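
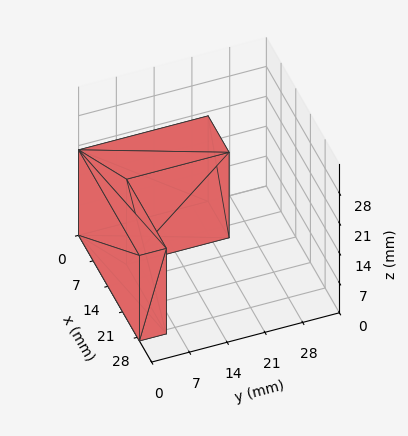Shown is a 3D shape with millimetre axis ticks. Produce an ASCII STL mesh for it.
Reading the render: the shape is an L-shaped prism: outer 29 × 24 mm, arm thicknesses ≈ 5 mm (horizontal) and 10 mm (vertical), extruded 20 mm in z (dimensions read to the nearest mm from the axis ticks). For the STL, each face is triangulated and given an outward normal.

solid part
  facet normal 0.0000 0.0000 -1.0000
    outer loop
      vertex 29.0 5.0 0.0
      vertex 29.0 0.0 0.0
      vertex 0.0 0.0 0.0
    endloop
  endfacet
  facet normal 0.0000 0.0000 -1.0000
    outer loop
      vertex 10.0 5.0 0.0
      vertex 29.0 5.0 0.0
      vertex 0.0 0.0 0.0
    endloop
  endfacet
  facet normal 0.0000 0.0000 -1.0000
    outer loop
      vertex 10.0 24.0 0.0
      vertex 10.0 5.0 0.0
      vertex 0.0 0.0 0.0
    endloop
  endfacet
  facet normal 0.0000 0.0000 -1.0000
    outer loop
      vertex 0.0 24.0 0.0
      vertex 10.0 24.0 0.0
      vertex 0.0 0.0 0.0
    endloop
  endfacet
  facet normal 0.0000 0.0000 1.0000
    outer loop
      vertex 0.0 0.0 20.0
      vertex 29.0 0.0 20.0
      vertex 29.0 5.0 20.0
    endloop
  endfacet
  facet normal 0.0000 0.0000 1.0000
    outer loop
      vertex 0.0 0.0 20.0
      vertex 29.0 5.0 20.0
      vertex 10.0 5.0 20.0
    endloop
  endfacet
  facet normal 0.0000 0.0000 1.0000
    outer loop
      vertex 0.0 0.0 20.0
      vertex 10.0 5.0 20.0
      vertex 10.0 24.0 20.0
    endloop
  endfacet
  facet normal 0.0000 0.0000 1.0000
    outer loop
      vertex 0.0 0.0 20.0
      vertex 10.0 24.0 20.0
      vertex 0.0 24.0 20.0
    endloop
  endfacet
  facet normal 0.0000 -1.0000 0.0000
    outer loop
      vertex 0.0 0.0 0.0
      vertex 29.0 0.0 0.0
      vertex 29.0 0.0 20.0
    endloop
  endfacet
  facet normal 0.0000 -1.0000 0.0000
    outer loop
      vertex 0.0 0.0 0.0
      vertex 29.0 0.0 20.0
      vertex 0.0 0.0 20.0
    endloop
  endfacet
  facet normal 1.0000 0.0000 0.0000
    outer loop
      vertex 29.0 0.0 0.0
      vertex 29.0 5.0 0.0
      vertex 29.0 5.0 20.0
    endloop
  endfacet
  facet normal 1.0000 0.0000 0.0000
    outer loop
      vertex 29.0 0.0 0.0
      vertex 29.0 5.0 20.0
      vertex 29.0 0.0 20.0
    endloop
  endfacet
  facet normal 0.0000 1.0000 0.0000
    outer loop
      vertex 29.0 5.0 0.0
      vertex 10.0 5.0 0.0
      vertex 10.0 5.0 20.0
    endloop
  endfacet
  facet normal 0.0000 1.0000 0.0000
    outer loop
      vertex 29.0 5.0 0.0
      vertex 10.0 5.0 20.0
      vertex 29.0 5.0 20.0
    endloop
  endfacet
  facet normal 1.0000 0.0000 0.0000
    outer loop
      vertex 10.0 5.0 0.0
      vertex 10.0 24.0 0.0
      vertex 10.0 24.0 20.0
    endloop
  endfacet
  facet normal 1.0000 0.0000 0.0000
    outer loop
      vertex 10.0 5.0 0.0
      vertex 10.0 24.0 20.0
      vertex 10.0 5.0 20.0
    endloop
  endfacet
  facet normal 0.0000 1.0000 0.0000
    outer loop
      vertex 10.0 24.0 0.0
      vertex 0.0 24.0 0.0
      vertex 0.0 24.0 20.0
    endloop
  endfacet
  facet normal 0.0000 1.0000 0.0000
    outer loop
      vertex 10.0 24.0 0.0
      vertex 0.0 24.0 20.0
      vertex 10.0 24.0 20.0
    endloop
  endfacet
  facet normal -1.0000 0.0000 0.0000
    outer loop
      vertex 0.0 24.0 0.0
      vertex 0.0 0.0 0.0
      vertex 0.0 0.0 20.0
    endloop
  endfacet
  facet normal -1.0000 0.0000 0.0000
    outer loop
      vertex 0.0 24.0 0.0
      vertex 0.0 0.0 20.0
      vertex 0.0 24.0 20.0
    endloop
  endfacet
endsolid part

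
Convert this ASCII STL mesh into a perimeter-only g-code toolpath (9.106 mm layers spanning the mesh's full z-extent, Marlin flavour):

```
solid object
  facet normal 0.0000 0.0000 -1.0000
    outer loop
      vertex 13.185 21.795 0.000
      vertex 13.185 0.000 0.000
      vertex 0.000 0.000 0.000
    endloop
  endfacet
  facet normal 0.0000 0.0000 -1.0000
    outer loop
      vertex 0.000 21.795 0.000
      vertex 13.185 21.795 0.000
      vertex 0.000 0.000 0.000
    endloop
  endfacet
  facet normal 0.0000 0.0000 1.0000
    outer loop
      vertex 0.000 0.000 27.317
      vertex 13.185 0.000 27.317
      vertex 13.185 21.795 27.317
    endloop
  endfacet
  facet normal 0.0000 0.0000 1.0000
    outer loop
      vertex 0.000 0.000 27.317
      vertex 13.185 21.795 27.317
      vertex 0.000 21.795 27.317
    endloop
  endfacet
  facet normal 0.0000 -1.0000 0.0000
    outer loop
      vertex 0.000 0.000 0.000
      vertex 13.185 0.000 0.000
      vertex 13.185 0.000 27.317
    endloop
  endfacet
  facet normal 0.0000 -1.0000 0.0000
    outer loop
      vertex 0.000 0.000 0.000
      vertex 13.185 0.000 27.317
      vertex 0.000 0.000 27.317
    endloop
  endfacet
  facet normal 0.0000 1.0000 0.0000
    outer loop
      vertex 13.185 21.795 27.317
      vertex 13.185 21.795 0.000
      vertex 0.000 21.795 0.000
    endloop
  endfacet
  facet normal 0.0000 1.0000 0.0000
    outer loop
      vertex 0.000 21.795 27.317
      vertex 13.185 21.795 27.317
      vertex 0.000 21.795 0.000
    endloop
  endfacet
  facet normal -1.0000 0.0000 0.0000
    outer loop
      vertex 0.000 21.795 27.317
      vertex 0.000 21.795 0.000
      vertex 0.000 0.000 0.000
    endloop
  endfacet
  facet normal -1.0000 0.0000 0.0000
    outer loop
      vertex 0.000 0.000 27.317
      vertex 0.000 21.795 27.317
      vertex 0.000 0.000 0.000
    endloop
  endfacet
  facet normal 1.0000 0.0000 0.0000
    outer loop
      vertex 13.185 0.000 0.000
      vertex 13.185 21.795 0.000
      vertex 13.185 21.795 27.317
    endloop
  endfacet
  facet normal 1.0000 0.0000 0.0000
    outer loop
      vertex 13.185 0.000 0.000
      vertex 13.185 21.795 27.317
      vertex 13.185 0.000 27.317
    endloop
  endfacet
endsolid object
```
; perimeter-only toolpath
G21 ; units = mm
G90 ; absolute positioning
G28 ; home
; layer 1
G0 Z9.106
G0 X0.000 Y0.000
G1 X13.185 Y0.000
G1 X13.185 Y21.795
G1 X0.000 Y21.795
G1 X0.000 Y0.000
; layer 2
G0 Z18.211
G0 X0.000 Y0.000
G1 X13.185 Y0.000
G1 X13.185 Y21.795
G1 X0.000 Y21.795
G1 X0.000 Y0.000
; layer 3
G0 Z27.317
G0 X0.000 Y0.000
G1 X13.185 Y0.000
G1 X13.185 Y21.795
G1 X0.000 Y21.795
G1 X0.000 Y0.000
M2 ; end

The solid is a rectangular box, roughly 13.2 × 21.8 mm footprint and 27.3 mm tall. Slicing at Δz = 9.106 mm — 3 equal slices spanning the solid's height, so layer i sits at z = i·h/3 — gives 3 non-empty perimeters. Each is a 4-segment closed polygon; G0 lifts to the layer z and rapids to the start vertex, then G1 traces the edges.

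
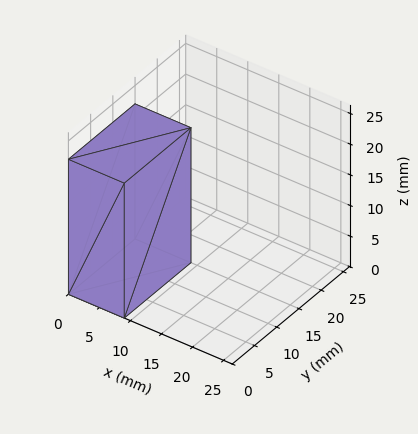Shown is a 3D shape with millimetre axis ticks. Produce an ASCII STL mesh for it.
Reading the render: the shape is a rectangular box, roughly 9 × 15 mm footprint and 22 mm tall (dimensions read to the nearest mm from the axis ticks). For the STL, each face is triangulated and given an outward normal.

solid part
  facet normal 0.0000 0.0000 -1.0000
    outer loop
      vertex 9.00 15.00 0.00
      vertex 9.00 0.00 0.00
      vertex 0.00 0.00 0.00
    endloop
  endfacet
  facet normal 0.0000 0.0000 -1.0000
    outer loop
      vertex 0.00 15.00 0.00
      vertex 9.00 15.00 0.00
      vertex 0.00 0.00 0.00
    endloop
  endfacet
  facet normal 0.0000 0.0000 1.0000
    outer loop
      vertex 0.00 0.00 22.00
      vertex 9.00 0.00 22.00
      vertex 9.00 15.00 22.00
    endloop
  endfacet
  facet normal 0.0000 0.0000 1.0000
    outer loop
      vertex 0.00 0.00 22.00
      vertex 9.00 15.00 22.00
      vertex 0.00 15.00 22.00
    endloop
  endfacet
  facet normal 0.0000 -1.0000 0.0000
    outer loop
      vertex 0.00 0.00 0.00
      vertex 9.00 0.00 0.00
      vertex 9.00 0.00 22.00
    endloop
  endfacet
  facet normal 0.0000 -1.0000 0.0000
    outer loop
      vertex 0.00 0.00 0.00
      vertex 9.00 0.00 22.00
      vertex 0.00 0.00 22.00
    endloop
  endfacet
  facet normal 0.0000 1.0000 0.0000
    outer loop
      vertex 9.00 15.00 22.00
      vertex 9.00 15.00 0.00
      vertex 0.00 15.00 0.00
    endloop
  endfacet
  facet normal 0.0000 1.0000 0.0000
    outer loop
      vertex 0.00 15.00 22.00
      vertex 9.00 15.00 22.00
      vertex 0.00 15.00 0.00
    endloop
  endfacet
  facet normal -1.0000 0.0000 0.0000
    outer loop
      vertex 0.00 15.00 22.00
      vertex 0.00 15.00 0.00
      vertex 0.00 0.00 0.00
    endloop
  endfacet
  facet normal -1.0000 0.0000 0.0000
    outer loop
      vertex 0.00 0.00 22.00
      vertex 0.00 15.00 22.00
      vertex 0.00 0.00 0.00
    endloop
  endfacet
  facet normal 1.0000 0.0000 0.0000
    outer loop
      vertex 9.00 0.00 0.00
      vertex 9.00 15.00 0.00
      vertex 9.00 15.00 22.00
    endloop
  endfacet
  facet normal 1.0000 0.0000 0.0000
    outer loop
      vertex 9.00 0.00 0.00
      vertex 9.00 15.00 22.00
      vertex 9.00 0.00 22.00
    endloop
  endfacet
endsolid part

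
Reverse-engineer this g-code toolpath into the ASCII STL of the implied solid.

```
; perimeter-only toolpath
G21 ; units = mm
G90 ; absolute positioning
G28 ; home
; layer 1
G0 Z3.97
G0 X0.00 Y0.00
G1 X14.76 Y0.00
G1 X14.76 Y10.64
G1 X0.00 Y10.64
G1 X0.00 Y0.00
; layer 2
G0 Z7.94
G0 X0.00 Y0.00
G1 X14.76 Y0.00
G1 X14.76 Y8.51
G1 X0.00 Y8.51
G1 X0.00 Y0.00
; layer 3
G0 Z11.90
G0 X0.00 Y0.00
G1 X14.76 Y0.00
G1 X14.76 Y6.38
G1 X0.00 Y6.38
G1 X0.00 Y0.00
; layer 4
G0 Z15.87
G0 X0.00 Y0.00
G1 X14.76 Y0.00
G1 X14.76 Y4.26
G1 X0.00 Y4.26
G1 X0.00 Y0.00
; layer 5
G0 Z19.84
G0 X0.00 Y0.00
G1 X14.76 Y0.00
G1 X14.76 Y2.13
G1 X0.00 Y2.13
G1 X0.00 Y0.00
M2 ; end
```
solid part
  facet normal 0.0000 0.0000 -1.0000
    outer loop
      vertex 14.76 12.77 0.00
      vertex 14.76 0.00 0.00
      vertex 0.00 0.00 0.00
    endloop
  endfacet
  facet normal 0.0000 0.0000 -1.0000
    outer loop
      vertex 0.00 12.77 0.00
      vertex 14.76 12.77 0.00
      vertex 0.00 0.00 0.00
    endloop
  endfacet
  facet normal 0.0000 -1.0000 0.0000
    outer loop
      vertex 0.00 0.00 0.00
      vertex 14.76 0.00 0.00
      vertex 14.76 0.00 23.81
    endloop
  endfacet
  facet normal 0.0000 -1.0000 0.0000
    outer loop
      vertex 0.00 0.00 0.00
      vertex 14.76 0.00 23.81
      vertex 0.00 0.00 23.81
    endloop
  endfacet
  facet normal 0.0000 0.8813 0.4726
    outer loop
      vertex 0.00 0.00 23.81
      vertex 14.76 0.00 23.81
      vertex 14.76 12.77 0.00
    endloop
  endfacet
  facet normal 0.0000 0.8813 0.4726
    outer loop
      vertex 0.00 0.00 23.81
      vertex 14.76 12.77 0.00
      vertex 0.00 12.77 0.00
    endloop
  endfacet
  facet normal -1.0000 0.0000 0.0000
    outer loop
      vertex 0.00 0.00 23.81
      vertex 0.00 12.77 0.00
      vertex 0.00 0.00 0.00
    endloop
  endfacet
  facet normal 1.0000 0.0000 0.0000
    outer loop
      vertex 14.76 0.00 0.00
      vertex 14.76 12.77 0.00
      vertex 14.76 0.00 23.81
    endloop
  endfacet
endsolid part

The G0 Z moves step by Δz≈3.97 mm. The G1 loops shrink linearly with z, so the solid tapers from its base footprint up to z≈23.8. Closing with a flat bottom cap and the tapered top and triangulating gives 8 facets — a wedge (ramp): 14.8 × 12.8 mm base, rising to 23.8 mm along the y=0 edge and sloping linearly to z=0 at y=12.8.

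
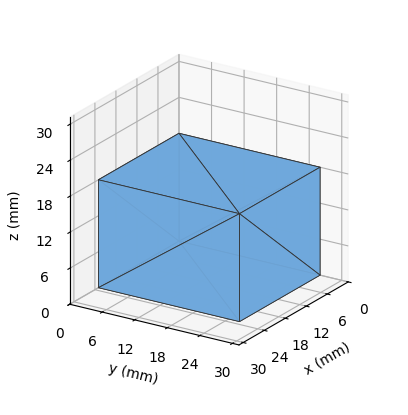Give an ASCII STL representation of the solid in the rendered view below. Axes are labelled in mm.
Reading the render: the shape is a rectangular box, roughly 23 × 26 mm footprint and 18 mm tall (dimensions read to the nearest mm from the axis ticks). For the STL, each face is triangulated and given an outward normal.

solid part
  facet normal 0.0000 0.0000 -1.0000
    outer loop
      vertex 23.00 26.00 0.00
      vertex 23.00 0.00 0.00
      vertex 0.00 0.00 0.00
    endloop
  endfacet
  facet normal 0.0000 0.0000 -1.0000
    outer loop
      vertex 0.00 26.00 0.00
      vertex 23.00 26.00 0.00
      vertex 0.00 0.00 0.00
    endloop
  endfacet
  facet normal 0.0000 0.0000 1.0000
    outer loop
      vertex 0.00 0.00 18.00
      vertex 23.00 0.00 18.00
      vertex 23.00 26.00 18.00
    endloop
  endfacet
  facet normal 0.0000 0.0000 1.0000
    outer loop
      vertex 0.00 0.00 18.00
      vertex 23.00 26.00 18.00
      vertex 0.00 26.00 18.00
    endloop
  endfacet
  facet normal 0.0000 -1.0000 0.0000
    outer loop
      vertex 0.00 0.00 0.00
      vertex 23.00 0.00 0.00
      vertex 23.00 0.00 18.00
    endloop
  endfacet
  facet normal 0.0000 -1.0000 0.0000
    outer loop
      vertex 0.00 0.00 0.00
      vertex 23.00 0.00 18.00
      vertex 0.00 0.00 18.00
    endloop
  endfacet
  facet normal 0.0000 1.0000 0.0000
    outer loop
      vertex 23.00 26.00 18.00
      vertex 23.00 26.00 0.00
      vertex 0.00 26.00 0.00
    endloop
  endfacet
  facet normal 0.0000 1.0000 0.0000
    outer loop
      vertex 0.00 26.00 18.00
      vertex 23.00 26.00 18.00
      vertex 0.00 26.00 0.00
    endloop
  endfacet
  facet normal -1.0000 0.0000 0.0000
    outer loop
      vertex 0.00 26.00 18.00
      vertex 0.00 26.00 0.00
      vertex 0.00 0.00 0.00
    endloop
  endfacet
  facet normal -1.0000 0.0000 0.0000
    outer loop
      vertex 0.00 0.00 18.00
      vertex 0.00 26.00 18.00
      vertex 0.00 0.00 0.00
    endloop
  endfacet
  facet normal 1.0000 0.0000 0.0000
    outer loop
      vertex 23.00 0.00 0.00
      vertex 23.00 26.00 0.00
      vertex 23.00 26.00 18.00
    endloop
  endfacet
  facet normal 1.0000 0.0000 0.0000
    outer loop
      vertex 23.00 0.00 0.00
      vertex 23.00 26.00 18.00
      vertex 23.00 0.00 18.00
    endloop
  endfacet
endsolid part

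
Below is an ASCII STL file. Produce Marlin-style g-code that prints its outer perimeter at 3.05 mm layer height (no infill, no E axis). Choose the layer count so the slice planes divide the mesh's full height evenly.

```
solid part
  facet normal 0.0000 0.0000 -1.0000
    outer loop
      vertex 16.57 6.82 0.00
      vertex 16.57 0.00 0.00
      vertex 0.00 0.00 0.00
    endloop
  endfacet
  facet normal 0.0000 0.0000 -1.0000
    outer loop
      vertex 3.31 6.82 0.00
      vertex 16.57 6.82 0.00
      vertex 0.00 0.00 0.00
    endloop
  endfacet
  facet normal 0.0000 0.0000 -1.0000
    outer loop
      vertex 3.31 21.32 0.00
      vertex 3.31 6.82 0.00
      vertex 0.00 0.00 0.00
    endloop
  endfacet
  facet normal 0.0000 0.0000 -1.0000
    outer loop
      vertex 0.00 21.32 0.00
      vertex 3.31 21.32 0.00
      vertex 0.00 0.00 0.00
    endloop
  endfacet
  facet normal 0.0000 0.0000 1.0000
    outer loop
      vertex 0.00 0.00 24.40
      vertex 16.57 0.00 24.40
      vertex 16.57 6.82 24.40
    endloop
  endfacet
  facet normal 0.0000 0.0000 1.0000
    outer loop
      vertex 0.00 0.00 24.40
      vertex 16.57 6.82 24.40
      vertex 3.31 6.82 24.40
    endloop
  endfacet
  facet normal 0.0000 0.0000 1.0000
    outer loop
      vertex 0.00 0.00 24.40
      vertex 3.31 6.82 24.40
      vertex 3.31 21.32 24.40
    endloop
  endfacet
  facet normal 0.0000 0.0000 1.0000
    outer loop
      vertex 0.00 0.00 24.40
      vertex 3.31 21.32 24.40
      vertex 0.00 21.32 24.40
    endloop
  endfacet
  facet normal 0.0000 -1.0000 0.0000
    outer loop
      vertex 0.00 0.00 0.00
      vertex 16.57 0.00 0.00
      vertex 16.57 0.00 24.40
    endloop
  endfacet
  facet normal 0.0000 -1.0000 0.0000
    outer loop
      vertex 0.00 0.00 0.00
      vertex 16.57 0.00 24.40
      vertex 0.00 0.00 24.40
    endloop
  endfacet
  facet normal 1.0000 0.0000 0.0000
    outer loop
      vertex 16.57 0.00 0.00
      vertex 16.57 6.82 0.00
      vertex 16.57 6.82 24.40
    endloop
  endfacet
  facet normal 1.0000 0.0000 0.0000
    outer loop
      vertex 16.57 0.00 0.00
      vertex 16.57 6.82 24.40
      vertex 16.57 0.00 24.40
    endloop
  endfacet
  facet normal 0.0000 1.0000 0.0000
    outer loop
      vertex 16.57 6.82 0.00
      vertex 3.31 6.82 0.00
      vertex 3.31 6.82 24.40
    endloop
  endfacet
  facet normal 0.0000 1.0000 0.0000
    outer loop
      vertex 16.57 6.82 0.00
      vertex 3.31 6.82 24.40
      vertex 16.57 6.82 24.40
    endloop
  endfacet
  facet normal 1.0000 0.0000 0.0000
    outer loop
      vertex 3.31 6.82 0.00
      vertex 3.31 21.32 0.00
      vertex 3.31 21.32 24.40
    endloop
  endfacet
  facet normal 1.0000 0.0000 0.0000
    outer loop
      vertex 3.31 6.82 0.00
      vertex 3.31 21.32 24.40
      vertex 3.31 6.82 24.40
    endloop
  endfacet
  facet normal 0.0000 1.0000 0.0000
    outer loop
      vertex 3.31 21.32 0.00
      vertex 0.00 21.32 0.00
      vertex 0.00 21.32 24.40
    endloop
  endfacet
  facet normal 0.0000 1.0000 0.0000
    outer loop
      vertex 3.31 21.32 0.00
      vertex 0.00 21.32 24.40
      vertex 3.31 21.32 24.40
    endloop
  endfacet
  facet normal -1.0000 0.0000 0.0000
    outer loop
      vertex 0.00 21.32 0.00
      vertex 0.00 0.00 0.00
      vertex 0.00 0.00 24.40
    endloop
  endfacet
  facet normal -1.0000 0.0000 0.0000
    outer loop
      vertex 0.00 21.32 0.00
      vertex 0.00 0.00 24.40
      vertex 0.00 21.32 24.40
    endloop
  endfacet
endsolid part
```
; perimeter-only toolpath
G21 ; units = mm
G90 ; absolute positioning
G28 ; home
; layer 1
G0 Z3.05
G0 X0.00 Y0.00
G1 X16.57 Y0.00
G1 X16.57 Y6.82
G1 X3.31 Y6.82
G1 X3.31 Y21.32
G1 X0.00 Y21.32
G1 X0.00 Y0.00
; layer 2
G0 Z6.10
G0 X0.00 Y0.00
G1 X16.57 Y0.00
G1 X16.57 Y6.82
G1 X3.31 Y6.82
G1 X3.31 Y21.32
G1 X0.00 Y21.32
G1 X0.00 Y0.00
; layer 3
G0 Z9.15
G0 X0.00 Y0.00
G1 X16.57 Y0.00
G1 X16.57 Y6.82
G1 X3.31 Y6.82
G1 X3.31 Y21.32
G1 X0.00 Y21.32
G1 X0.00 Y0.00
; layer 4
G0 Z12.20
G0 X0.00 Y0.00
G1 X16.57 Y0.00
G1 X16.57 Y6.82
G1 X3.31 Y6.82
G1 X3.31 Y21.32
G1 X0.00 Y21.32
G1 X0.00 Y0.00
; layer 5
G0 Z15.25
G0 X0.00 Y0.00
G1 X16.57 Y0.00
G1 X16.57 Y6.82
G1 X3.31 Y6.82
G1 X3.31 Y21.32
G1 X0.00 Y21.32
G1 X0.00 Y0.00
; layer 6
G0 Z18.30
G0 X0.00 Y0.00
G1 X16.57 Y0.00
G1 X16.57 Y6.82
G1 X3.31 Y6.82
G1 X3.31 Y21.32
G1 X0.00 Y21.32
G1 X0.00 Y0.00
; layer 7
G0 Z21.35
G0 X0.00 Y0.00
G1 X16.57 Y0.00
G1 X16.57 Y6.82
G1 X3.31 Y6.82
G1 X3.31 Y21.32
G1 X0.00 Y21.32
G1 X0.00 Y0.00
; layer 8
G0 Z24.40
G0 X0.00 Y0.00
G1 X16.57 Y0.00
G1 X16.57 Y6.82
G1 X3.31 Y6.82
G1 X3.31 Y21.32
G1 X0.00 Y21.32
G1 X0.00 Y0.00
M2 ; end

The solid is an L-shaped prism: outer 16.6 × 21.3 mm, arm thicknesses ≈ 6.82 mm (horizontal) and 3.31 mm (vertical), extruded 24.4 mm in z. Slicing at Δz = 3.05 mm — 8 equal slices spanning the solid's height, so layer i sits at z = i·h/8 — gives 8 non-empty perimeters. Each is a 6-segment closed polygon; G0 lifts to the layer z and rapids to the start vertex, then G1 traces the edges.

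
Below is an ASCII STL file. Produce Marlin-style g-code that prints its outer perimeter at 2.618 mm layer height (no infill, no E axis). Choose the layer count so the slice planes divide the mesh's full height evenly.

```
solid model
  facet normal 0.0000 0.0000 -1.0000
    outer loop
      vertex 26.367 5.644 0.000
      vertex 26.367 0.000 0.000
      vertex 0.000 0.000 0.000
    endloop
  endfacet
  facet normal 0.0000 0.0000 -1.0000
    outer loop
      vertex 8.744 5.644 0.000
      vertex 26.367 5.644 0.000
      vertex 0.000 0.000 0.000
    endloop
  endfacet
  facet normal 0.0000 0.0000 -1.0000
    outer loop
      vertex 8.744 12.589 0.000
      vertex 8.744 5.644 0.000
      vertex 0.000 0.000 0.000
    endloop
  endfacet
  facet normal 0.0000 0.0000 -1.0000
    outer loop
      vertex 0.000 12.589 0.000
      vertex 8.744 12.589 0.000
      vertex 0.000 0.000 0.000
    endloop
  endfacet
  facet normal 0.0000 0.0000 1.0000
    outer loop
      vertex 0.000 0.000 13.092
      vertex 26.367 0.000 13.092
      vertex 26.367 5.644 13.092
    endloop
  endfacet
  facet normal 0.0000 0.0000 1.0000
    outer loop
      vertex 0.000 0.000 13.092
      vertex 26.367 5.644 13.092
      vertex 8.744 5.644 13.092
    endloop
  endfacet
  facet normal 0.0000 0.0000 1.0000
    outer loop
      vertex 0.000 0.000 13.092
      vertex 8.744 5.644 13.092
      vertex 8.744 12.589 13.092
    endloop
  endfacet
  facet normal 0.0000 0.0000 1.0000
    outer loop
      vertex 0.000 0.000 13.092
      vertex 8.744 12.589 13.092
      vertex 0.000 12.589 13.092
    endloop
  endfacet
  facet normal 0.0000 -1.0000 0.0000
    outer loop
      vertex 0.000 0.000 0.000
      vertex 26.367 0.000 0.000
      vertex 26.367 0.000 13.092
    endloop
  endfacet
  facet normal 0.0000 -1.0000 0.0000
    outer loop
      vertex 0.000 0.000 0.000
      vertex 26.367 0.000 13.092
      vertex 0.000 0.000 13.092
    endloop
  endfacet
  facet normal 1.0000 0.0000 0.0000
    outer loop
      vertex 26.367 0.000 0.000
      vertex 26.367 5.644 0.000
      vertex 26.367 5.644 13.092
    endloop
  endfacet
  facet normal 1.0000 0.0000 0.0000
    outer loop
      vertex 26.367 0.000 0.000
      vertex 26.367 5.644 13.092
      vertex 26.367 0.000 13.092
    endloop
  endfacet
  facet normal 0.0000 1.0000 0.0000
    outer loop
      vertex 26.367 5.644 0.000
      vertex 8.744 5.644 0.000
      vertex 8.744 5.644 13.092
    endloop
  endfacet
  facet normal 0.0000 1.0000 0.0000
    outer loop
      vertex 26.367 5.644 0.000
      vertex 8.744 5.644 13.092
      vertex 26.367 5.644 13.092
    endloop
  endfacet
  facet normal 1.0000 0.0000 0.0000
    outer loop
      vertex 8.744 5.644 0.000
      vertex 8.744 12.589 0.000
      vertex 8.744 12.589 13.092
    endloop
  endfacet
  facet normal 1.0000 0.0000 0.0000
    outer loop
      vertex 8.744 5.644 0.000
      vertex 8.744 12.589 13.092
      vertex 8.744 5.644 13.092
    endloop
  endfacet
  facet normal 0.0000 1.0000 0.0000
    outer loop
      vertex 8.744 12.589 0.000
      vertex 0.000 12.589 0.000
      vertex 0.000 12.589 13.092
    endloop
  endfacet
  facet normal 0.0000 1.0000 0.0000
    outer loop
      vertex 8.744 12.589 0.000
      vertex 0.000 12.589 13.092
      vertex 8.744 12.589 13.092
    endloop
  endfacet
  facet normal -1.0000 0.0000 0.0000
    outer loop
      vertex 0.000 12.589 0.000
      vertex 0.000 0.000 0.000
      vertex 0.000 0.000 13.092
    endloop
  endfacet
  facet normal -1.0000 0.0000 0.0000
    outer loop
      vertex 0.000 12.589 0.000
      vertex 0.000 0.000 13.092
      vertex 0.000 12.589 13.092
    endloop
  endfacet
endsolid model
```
; perimeter-only toolpath
G21 ; units = mm
G90 ; absolute positioning
G28 ; home
; layer 1
G0 Z2.618
G0 X0.000 Y0.000
G1 X26.367 Y0.000
G1 X26.367 Y5.644
G1 X8.744 Y5.644
G1 X8.744 Y12.589
G1 X0.000 Y12.589
G1 X0.000 Y0.000
; layer 2
G0 Z5.237
G0 X0.000 Y0.000
G1 X26.367 Y0.000
G1 X26.367 Y5.644
G1 X8.744 Y5.644
G1 X8.744 Y12.589
G1 X0.000 Y12.589
G1 X0.000 Y0.000
; layer 3
G0 Z7.855
G0 X0.000 Y0.000
G1 X26.367 Y0.000
G1 X26.367 Y5.644
G1 X8.744 Y5.644
G1 X8.744 Y12.589
G1 X0.000 Y12.589
G1 X0.000 Y0.000
; layer 4
G0 Z10.474
G0 X0.000 Y0.000
G1 X26.367 Y0.000
G1 X26.367 Y5.644
G1 X8.744 Y5.644
G1 X8.744 Y12.589
G1 X0.000 Y12.589
G1 X0.000 Y0.000
; layer 5
G0 Z13.092
G0 X0.000 Y0.000
G1 X26.367 Y0.000
G1 X26.367 Y5.644
G1 X8.744 Y5.644
G1 X8.744 Y12.589
G1 X0.000 Y12.589
G1 X0.000 Y0.000
M2 ; end

The solid is an L-shaped prism: outer 26.4 × 12.6 mm, arm thicknesses ≈ 5.64 mm (horizontal) and 8.74 mm (vertical), extruded 13.1 mm in z. Slicing at Δz = 2.618 mm — 5 equal slices spanning the solid's height, so layer i sits at z = i·h/5 — gives 5 non-empty perimeters. Each is a 6-segment closed polygon; G0 lifts to the layer z and rapids to the start vertex, then G1 traces the edges.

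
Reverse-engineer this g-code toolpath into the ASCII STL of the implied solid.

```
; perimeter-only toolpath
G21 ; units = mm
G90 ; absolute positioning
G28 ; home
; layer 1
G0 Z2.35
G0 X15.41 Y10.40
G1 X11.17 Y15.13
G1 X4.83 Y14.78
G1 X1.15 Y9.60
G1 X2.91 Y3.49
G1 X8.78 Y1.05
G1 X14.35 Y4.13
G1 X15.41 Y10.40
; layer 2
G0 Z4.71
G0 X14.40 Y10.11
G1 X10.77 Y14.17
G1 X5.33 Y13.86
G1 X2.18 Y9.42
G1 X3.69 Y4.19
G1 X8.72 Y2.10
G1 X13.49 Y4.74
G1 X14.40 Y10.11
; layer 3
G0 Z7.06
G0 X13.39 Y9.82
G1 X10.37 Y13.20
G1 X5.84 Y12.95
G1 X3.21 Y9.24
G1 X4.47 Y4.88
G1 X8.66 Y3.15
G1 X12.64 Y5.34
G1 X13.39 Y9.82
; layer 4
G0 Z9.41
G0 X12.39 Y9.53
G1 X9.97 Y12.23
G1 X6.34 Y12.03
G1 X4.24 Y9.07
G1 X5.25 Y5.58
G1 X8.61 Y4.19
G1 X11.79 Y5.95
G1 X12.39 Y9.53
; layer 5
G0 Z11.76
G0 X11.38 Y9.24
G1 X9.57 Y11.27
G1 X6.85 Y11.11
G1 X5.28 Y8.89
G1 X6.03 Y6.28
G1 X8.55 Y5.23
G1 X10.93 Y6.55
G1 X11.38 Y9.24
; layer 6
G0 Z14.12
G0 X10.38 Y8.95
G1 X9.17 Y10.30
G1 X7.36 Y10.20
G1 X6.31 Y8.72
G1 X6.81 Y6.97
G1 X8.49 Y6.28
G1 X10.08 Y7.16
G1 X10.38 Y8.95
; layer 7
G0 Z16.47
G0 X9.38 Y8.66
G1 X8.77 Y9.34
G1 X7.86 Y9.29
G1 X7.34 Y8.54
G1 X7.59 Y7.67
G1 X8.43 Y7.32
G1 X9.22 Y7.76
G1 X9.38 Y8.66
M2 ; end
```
solid part
  facet normal 0.0000 0.0000 -1.0000
    outer loop
      vertex 4.32 15.69 0.00
      vertex 11.57 16.10 0.00
      vertex 16.41 10.69 0.00
    endloop
  endfacet
  facet normal 0.0000 0.0000 -1.0000
    outer loop
      vertex 0.12 9.77 0.00
      vertex 4.32 15.69 0.00
      vertex 16.41 10.69 0.00
    endloop
  endfacet
  facet normal 0.0000 0.0000 -1.0000
    outer loop
      vertex 2.13 2.79 0.00
      vertex 0.12 9.77 0.00
      vertex 16.41 10.69 0.00
    endloop
  endfacet
  facet normal 0.0000 0.0000 -1.0000
    outer loop
      vertex 8.84 0.01 0.00
      vertex 2.13 2.79 0.00
      vertex 16.41 10.69 0.00
    endloop
  endfacet
  facet normal 0.0000 0.0000 -1.0000
    outer loop
      vertex 15.20 3.53 0.00
      vertex 8.84 0.01 0.00
      vertex 16.41 10.69 0.00
    endloop
  endfacet
  facet normal 0.6918 0.6189 0.3719
    outer loop
      vertex 16.41 10.69 0.00
      vertex 11.57 16.10 0.00
      vertex 8.37 8.37 18.82
    endloop
  endfacet
  facet normal -0.0524 0.9268 0.3718
    outer loop
      vertex 11.57 16.10 0.00
      vertex 4.32 15.69 0.00
      vertex 8.37 8.37 18.82
    endloop
  endfacet
  facet normal -0.7571 0.5371 0.3718
    outer loop
      vertex 4.32 15.69 0.00
      vertex 0.12 9.77 0.00
      vertex 8.37 8.37 18.82
    endloop
  endfacet
  facet normal -0.8920 -0.2569 0.3719
    outer loop
      vertex 0.12 9.77 0.00
      vertex 2.13 2.79 0.00
      vertex 8.37 8.37 18.82
    endloop
  endfacet
  facet normal -0.3553 -0.8575 0.3720
    outer loop
      vertex 2.13 2.79 0.00
      vertex 8.84 0.01 0.00
      vertex 8.37 8.37 18.82
    endloop
  endfacet
  facet normal 0.4495 -0.8121 0.3720
    outer loop
      vertex 8.84 0.01 0.00
      vertex 15.20 3.53 0.00
      vertex 8.37 8.37 18.82
    endloop
  endfacet
  facet normal 0.9153 -0.1547 0.3719
    outer loop
      vertex 15.20 3.53 0.00
      vertex 16.41 10.69 0.00
      vertex 8.37 8.37 18.82
    endloop
  endfacet
endsolid part

The G0 Z moves step by Δz≈2.35 mm. The G1 loops shrink linearly with z, so the solid tapers from its base footprint up to z≈18.8. Closing with a flat bottom cap and the tapered top and triangulating gives 12 facets — a regular 7-sided pyramid, base circumscribed radius ≈ 8.37 mm, apex at z ≈ 18.8 mm.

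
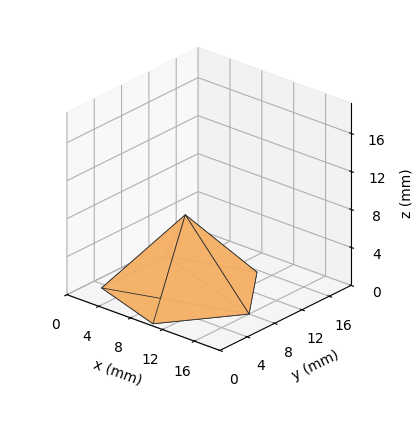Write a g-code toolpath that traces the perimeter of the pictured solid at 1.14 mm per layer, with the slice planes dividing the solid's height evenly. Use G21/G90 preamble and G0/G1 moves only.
Reading the render: the shape is a regular 5-sided pyramid, base circumscribed radius ≈ 8 mm, apex at z ≈ 8 mm (dimensions read to the nearest mm from the axis ticks). For the g-code, the solid's height is divided into equal slices at the stated Δz and each level perimeter traced with G1 moves after a G0 lift.

; perimeter-only toolpath
G21 ; units = mm
G90 ; absolute positioning
G28 ; home
; layer 1
G0 Z1.14
G0 X14.86 Y8.00
G1 X10.12 Y14.52
G1 X2.45 Y12.03
G1 X2.45 Y3.97
G1 X10.12 Y1.48
G1 X14.86 Y8.00
; layer 2
G0 Z2.29
G0 X13.71 Y8.00
G1 X9.76 Y13.44
G1 X3.38 Y11.36
G1 X3.38 Y4.64
G1 X9.76 Y2.56
G1 X13.71 Y8.00
; layer 3
G0 Z3.43
G0 X12.57 Y8.00
G1 X9.41 Y12.35
G1 X4.30 Y10.69
G1 X4.30 Y5.31
G1 X9.41 Y3.65
G1 X12.57 Y8.00
; layer 4
G0 Z4.57
G0 X11.43 Y8.00
G1 X9.06 Y11.26
G1 X5.23 Y10.01
G1 X5.23 Y5.99
G1 X9.06 Y4.74
G1 X11.43 Y8.00
; layer 5
G0 Z5.71
G0 X10.29 Y8.00
G1 X8.71 Y10.17
G1 X6.15 Y9.34
G1 X6.15 Y6.66
G1 X8.71 Y5.83
G1 X10.29 Y8.00
; layer 6
G0 Z6.86
G0 X9.14 Y8.00
G1 X8.35 Y9.09
G1 X7.08 Y8.67
G1 X7.08 Y7.33
G1 X8.35 Y6.91
G1 X9.14 Y8.00
M2 ; end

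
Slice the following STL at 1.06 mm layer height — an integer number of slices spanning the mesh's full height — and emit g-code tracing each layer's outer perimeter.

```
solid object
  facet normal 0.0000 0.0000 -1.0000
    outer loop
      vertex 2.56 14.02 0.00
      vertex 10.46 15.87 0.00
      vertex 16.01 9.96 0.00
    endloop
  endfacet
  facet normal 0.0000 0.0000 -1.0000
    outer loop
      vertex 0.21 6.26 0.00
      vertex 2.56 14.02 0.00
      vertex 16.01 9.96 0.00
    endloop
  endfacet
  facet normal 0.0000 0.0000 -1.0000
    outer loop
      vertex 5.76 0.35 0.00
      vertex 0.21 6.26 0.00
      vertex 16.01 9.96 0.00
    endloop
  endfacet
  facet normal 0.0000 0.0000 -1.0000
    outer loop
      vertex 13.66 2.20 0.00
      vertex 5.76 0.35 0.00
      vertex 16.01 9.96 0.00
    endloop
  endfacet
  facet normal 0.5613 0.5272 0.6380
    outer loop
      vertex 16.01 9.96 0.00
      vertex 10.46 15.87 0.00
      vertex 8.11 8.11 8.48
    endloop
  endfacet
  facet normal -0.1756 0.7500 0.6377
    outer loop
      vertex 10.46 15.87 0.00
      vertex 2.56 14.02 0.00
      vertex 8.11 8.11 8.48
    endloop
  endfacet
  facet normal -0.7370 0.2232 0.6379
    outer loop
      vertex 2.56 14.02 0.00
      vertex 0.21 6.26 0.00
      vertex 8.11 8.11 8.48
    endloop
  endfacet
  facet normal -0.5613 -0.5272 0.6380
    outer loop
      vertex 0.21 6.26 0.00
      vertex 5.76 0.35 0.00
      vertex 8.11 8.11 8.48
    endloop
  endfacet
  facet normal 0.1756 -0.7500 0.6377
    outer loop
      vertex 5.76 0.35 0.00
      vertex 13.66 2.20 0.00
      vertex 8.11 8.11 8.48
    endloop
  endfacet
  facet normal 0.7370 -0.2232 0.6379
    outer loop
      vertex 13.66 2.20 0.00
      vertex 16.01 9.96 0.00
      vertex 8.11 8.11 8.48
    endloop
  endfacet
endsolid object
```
; perimeter-only toolpath
G21 ; units = mm
G90 ; absolute positioning
G28 ; home
; layer 1
G0 Z1.06
G0 X15.02 Y9.73
G1 X10.17 Y14.90
G1 X3.25 Y13.28
G1 X1.20 Y6.49
G1 X6.05 Y1.32
G1 X12.97 Y2.94
G1 X15.02 Y9.73
; layer 2
G0 Z2.12
G0 X14.04 Y9.50
G1 X9.87 Y13.93
G1 X3.95 Y12.54
G1 X2.19 Y6.72
G1 X6.35 Y2.29
G1 X12.27 Y3.68
G1 X14.04 Y9.50
; layer 3
G0 Z3.18
G0 X13.05 Y9.27
G1 X9.58 Y12.96
G1 X4.64 Y11.80
G1 X3.17 Y6.95
G1 X6.64 Y3.26
G1 X11.58 Y4.42
G1 X13.05 Y9.27
; layer 4
G0 Z4.24
G0 X12.06 Y9.04
G1 X9.29 Y11.99
G1 X5.33 Y11.06
G1 X4.16 Y7.18
G1 X6.93 Y4.23
G1 X10.88 Y5.15
G1 X12.06 Y9.04
; layer 5
G0 Z5.30
G0 X11.07 Y8.80
G1 X8.99 Y11.02
G1 X6.03 Y10.33
G1 X5.15 Y7.42
G1 X7.23 Y5.20
G1 X10.19 Y5.89
G1 X11.07 Y8.80
; layer 6
G0 Z6.36
G0 X10.09 Y8.57
G1 X8.70 Y10.05
G1 X6.72 Y9.59
G1 X6.13 Y7.65
G1 X7.52 Y6.17
G1 X9.50 Y6.63
G1 X10.09 Y8.57
; layer 7
G0 Z7.42
G0 X9.10 Y8.34
G1 X8.40 Y9.08
G1 X7.42 Y8.85
G1 X7.12 Y7.88
G1 X7.82 Y7.14
G1 X8.80 Y7.37
G1 X9.10 Y8.34
M2 ; end

The solid is a regular 6-sided pyramid, base circumscribed radius ≈ 8.11 mm, apex at z ≈ 8.48 mm. Slicing at Δz = 1.06 mm — 8 equal slices spanning the solid's height, so layer i sits at z = i·h/8 — gives 7 non-empty perimeters. Each is a 6-segment closed polygon; G0 lifts to the layer z and rapids to the start vertex, then G1 traces the edges. The cross-section shrinks linearly with z (the slice at the apex is degenerate and omitted).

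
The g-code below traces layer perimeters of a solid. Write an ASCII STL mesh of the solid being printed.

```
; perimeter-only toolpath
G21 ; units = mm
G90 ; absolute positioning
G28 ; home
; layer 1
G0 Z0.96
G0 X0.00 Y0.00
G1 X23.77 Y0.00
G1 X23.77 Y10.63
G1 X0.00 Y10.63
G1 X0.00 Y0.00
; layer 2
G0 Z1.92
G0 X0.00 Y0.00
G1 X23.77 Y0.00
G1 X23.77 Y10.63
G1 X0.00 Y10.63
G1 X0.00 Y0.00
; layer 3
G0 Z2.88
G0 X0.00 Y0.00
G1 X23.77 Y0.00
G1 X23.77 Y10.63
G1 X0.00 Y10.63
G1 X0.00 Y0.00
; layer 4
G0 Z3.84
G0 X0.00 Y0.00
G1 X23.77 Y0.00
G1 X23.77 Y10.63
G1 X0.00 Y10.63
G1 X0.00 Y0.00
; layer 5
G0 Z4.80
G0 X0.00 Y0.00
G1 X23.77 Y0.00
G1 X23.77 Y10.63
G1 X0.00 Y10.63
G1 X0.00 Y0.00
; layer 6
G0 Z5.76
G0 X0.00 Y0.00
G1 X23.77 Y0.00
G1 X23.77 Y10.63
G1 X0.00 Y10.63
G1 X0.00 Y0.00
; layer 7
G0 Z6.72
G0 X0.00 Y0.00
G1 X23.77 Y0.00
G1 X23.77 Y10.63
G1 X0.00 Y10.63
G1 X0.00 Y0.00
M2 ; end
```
solid part
  facet normal 0.0000 0.0000 -1.0000
    outer loop
      vertex 23.77 10.63 0.00
      vertex 23.77 0.00 0.00
      vertex 0.00 0.00 0.00
    endloop
  endfacet
  facet normal 0.0000 0.0000 -1.0000
    outer loop
      vertex 0.00 10.63 0.00
      vertex 23.77 10.63 0.00
      vertex 0.00 0.00 0.00
    endloop
  endfacet
  facet normal 0.0000 0.0000 1.0000
    outer loop
      vertex 0.00 0.00 6.72
      vertex 23.77 0.00 6.72
      vertex 23.77 10.63 6.72
    endloop
  endfacet
  facet normal 0.0000 0.0000 1.0000
    outer loop
      vertex 0.00 0.00 6.72
      vertex 23.77 10.63 6.72
      vertex 0.00 10.63 6.72
    endloop
  endfacet
  facet normal 0.0000 -1.0000 0.0000
    outer loop
      vertex 0.00 0.00 0.00
      vertex 23.77 0.00 0.00
      vertex 23.77 0.00 6.72
    endloop
  endfacet
  facet normal 0.0000 -1.0000 0.0000
    outer loop
      vertex 0.00 0.00 0.00
      vertex 23.77 0.00 6.72
      vertex 0.00 0.00 6.72
    endloop
  endfacet
  facet normal 0.0000 1.0000 0.0000
    outer loop
      vertex 23.77 10.63 6.72
      vertex 23.77 10.63 0.00
      vertex 0.00 10.63 0.00
    endloop
  endfacet
  facet normal 0.0000 1.0000 0.0000
    outer loop
      vertex 0.00 10.63 6.72
      vertex 23.77 10.63 6.72
      vertex 0.00 10.63 0.00
    endloop
  endfacet
  facet normal -1.0000 0.0000 0.0000
    outer loop
      vertex 0.00 10.63 6.72
      vertex 0.00 10.63 0.00
      vertex 0.00 0.00 0.00
    endloop
  endfacet
  facet normal -1.0000 0.0000 0.0000
    outer loop
      vertex 0.00 0.00 6.72
      vertex 0.00 10.63 6.72
      vertex 0.00 0.00 0.00
    endloop
  endfacet
  facet normal 1.0000 0.0000 0.0000
    outer loop
      vertex 23.77 0.00 0.00
      vertex 23.77 10.63 0.00
      vertex 23.77 10.63 6.72
    endloop
  endfacet
  facet normal 1.0000 0.0000 0.0000
    outer loop
      vertex 23.77 0.00 0.00
      vertex 23.77 10.63 6.72
      vertex 23.77 0.00 6.72
    endloop
  endfacet
endsolid part

The G0 Z moves step by Δz≈0.96 mm. Every layer's G1 loop is the same polygon, so the solid is a straight extrusion of it from z=0 to z≈6.72. Closing with flat bottom and top caps and triangulating gives 12 facets — a rectangular box, roughly 23.8 × 10.6 mm footprint and 6.72 mm tall.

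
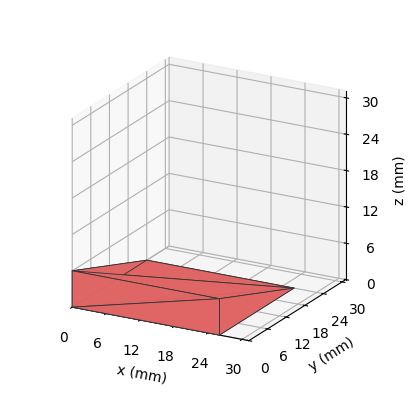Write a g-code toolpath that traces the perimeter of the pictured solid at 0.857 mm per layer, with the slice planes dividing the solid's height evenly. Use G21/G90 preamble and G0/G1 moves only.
Reading the render: the shape is a wedge (ramp): 26 × 24 mm base, rising to 6 mm along the y=0 edge and sloping linearly to z=0 at y=24 (dimensions read to the nearest mm from the axis ticks). For the g-code, the solid's height is divided into equal slices at the stated Δz and each level perimeter traced with G1 moves after a G0 lift.

; perimeter-only toolpath
G21 ; units = mm
G90 ; absolute positioning
G28 ; home
; layer 1
G0 Z0.857
G0 X0.000 Y0.000
G1 X26.000 Y0.000
G1 X26.000 Y20.571
G1 X0.000 Y20.571
G1 X0.000 Y0.000
; layer 2
G0 Z1.714
G0 X0.000 Y0.000
G1 X26.000 Y0.000
G1 X26.000 Y17.143
G1 X0.000 Y17.143
G1 X0.000 Y0.000
; layer 3
G0 Z2.571
G0 X0.000 Y0.000
G1 X26.000 Y0.000
G1 X26.000 Y13.714
G1 X0.000 Y13.714
G1 X0.000 Y0.000
; layer 4
G0 Z3.429
G0 X0.000 Y0.000
G1 X26.000 Y0.000
G1 X26.000 Y10.286
G1 X0.000 Y10.286
G1 X0.000 Y0.000
; layer 5
G0 Z4.286
G0 X0.000 Y0.000
G1 X26.000 Y0.000
G1 X26.000 Y6.857
G1 X0.000 Y6.857
G1 X0.000 Y0.000
; layer 6
G0 Z5.143
G0 X0.000 Y0.000
G1 X26.000 Y0.000
G1 X26.000 Y3.429
G1 X0.000 Y3.429
G1 X0.000 Y0.000
M2 ; end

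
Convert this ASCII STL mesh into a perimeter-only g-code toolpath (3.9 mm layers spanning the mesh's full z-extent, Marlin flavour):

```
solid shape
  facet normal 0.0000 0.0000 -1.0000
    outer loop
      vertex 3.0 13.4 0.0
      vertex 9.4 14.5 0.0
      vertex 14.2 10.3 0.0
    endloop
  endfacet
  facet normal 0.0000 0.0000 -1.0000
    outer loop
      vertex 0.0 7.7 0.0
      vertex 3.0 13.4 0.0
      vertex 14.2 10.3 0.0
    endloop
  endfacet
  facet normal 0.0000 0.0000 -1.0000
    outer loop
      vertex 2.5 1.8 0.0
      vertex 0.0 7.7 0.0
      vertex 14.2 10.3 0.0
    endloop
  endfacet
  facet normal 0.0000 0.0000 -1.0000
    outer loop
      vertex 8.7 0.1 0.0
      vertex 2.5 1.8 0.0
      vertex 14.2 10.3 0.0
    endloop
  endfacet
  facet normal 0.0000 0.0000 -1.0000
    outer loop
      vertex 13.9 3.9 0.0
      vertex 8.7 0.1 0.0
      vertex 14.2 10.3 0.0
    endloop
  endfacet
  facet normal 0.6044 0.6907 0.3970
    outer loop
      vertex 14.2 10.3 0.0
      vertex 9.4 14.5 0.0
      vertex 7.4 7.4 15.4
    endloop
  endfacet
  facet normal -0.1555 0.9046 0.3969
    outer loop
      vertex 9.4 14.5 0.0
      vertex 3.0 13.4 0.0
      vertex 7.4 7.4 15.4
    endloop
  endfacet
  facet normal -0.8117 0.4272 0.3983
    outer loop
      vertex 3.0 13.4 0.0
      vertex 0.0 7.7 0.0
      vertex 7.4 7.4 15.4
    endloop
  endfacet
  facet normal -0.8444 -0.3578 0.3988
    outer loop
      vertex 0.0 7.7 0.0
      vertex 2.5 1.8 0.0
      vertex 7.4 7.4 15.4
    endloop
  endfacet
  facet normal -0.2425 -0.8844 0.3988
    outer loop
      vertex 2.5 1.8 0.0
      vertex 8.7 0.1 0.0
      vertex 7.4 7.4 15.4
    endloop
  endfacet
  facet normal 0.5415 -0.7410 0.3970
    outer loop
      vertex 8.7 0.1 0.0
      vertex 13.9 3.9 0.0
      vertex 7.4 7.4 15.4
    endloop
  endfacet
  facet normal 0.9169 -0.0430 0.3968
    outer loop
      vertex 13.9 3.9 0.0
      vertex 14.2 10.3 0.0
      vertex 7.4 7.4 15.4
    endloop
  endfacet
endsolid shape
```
; perimeter-only toolpath
G21 ; units = mm
G90 ; absolute positioning
G28 ; home
; layer 1
G0 Z3.9
G0 X12.5 Y9.6
G1 X8.9 Y12.7
G1 X4.1 Y11.9
G1 X1.9 Y7.6
G1 X3.7 Y3.2
G1 X8.4 Y1.9
G1 X12.3 Y4.8
G1 X12.5 Y9.6
; layer 2
G0 Z7.7
G0 X10.8 Y8.9
G1 X8.4 Y10.9
G1 X5.2 Y10.4
G1 X3.7 Y7.6
G1 X5.0 Y4.6
G1 X8.1 Y3.8
G1 X10.7 Y5.7
G1 X10.8 Y8.9
; layer 3
G0 Z11.6
G0 X9.1 Y8.1
G1 X7.9 Y9.2
G1 X6.3 Y8.9
G1 X5.6 Y7.5
G1 X6.2 Y6.0
G1 X7.7 Y5.6
G1 X9.0 Y6.5
G1 X9.1 Y8.1
M2 ; end

The solid is a regular 7-sided pyramid, base circumscribed radius ≈ 7.4 mm, apex at z ≈ 15.4 mm. Slicing at Δz = 3.9 mm — 4 equal slices spanning the solid's height, so layer i sits at z = i·h/4 — gives 3 non-empty perimeters. Each is a 7-segment closed polygon; G0 lifts to the layer z and rapids to the start vertex, then G1 traces the edges. The cross-section shrinks linearly with z (the slice at the apex is degenerate and omitted).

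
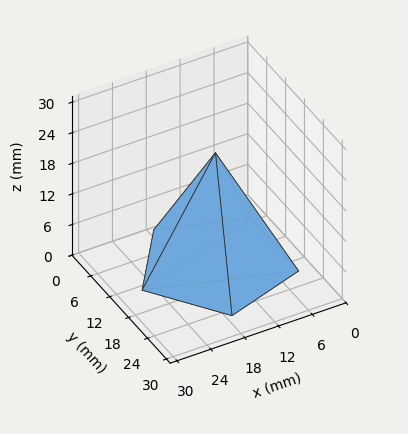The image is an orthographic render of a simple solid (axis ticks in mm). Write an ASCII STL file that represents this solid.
Reading the render: the shape is a regular 5-sided pyramid, base circumscribed radius ≈ 13 mm, apex at z ≈ 22 mm (dimensions read to the nearest mm from the axis ticks). For the STL, each face is triangulated and given an outward normal.

solid part
  facet normal 0.0000 0.0000 -1.0000
    outer loop
      vertex 2.5 20.6 0.0
      vertex 17.0 25.4 0.0
      vertex 26.0 13.0 0.0
    endloop
  endfacet
  facet normal 0.0000 0.0000 -1.0000
    outer loop
      vertex 2.5 5.4 0.0
      vertex 2.5 20.6 0.0
      vertex 26.0 13.0 0.0
    endloop
  endfacet
  facet normal 0.0000 0.0000 -1.0000
    outer loop
      vertex 17.0 0.6 0.0
      vertex 2.5 5.4 0.0
      vertex 26.0 13.0 0.0
    endloop
  endfacet
  facet normal 0.7301 0.5299 0.4314
    outer loop
      vertex 26.0 13.0 0.0
      vertex 17.0 25.4 0.0
      vertex 13.0 13.0 22.0
    endloop
  endfacet
  facet normal -0.2835 0.8565 0.4312
    outer loop
      vertex 17.0 25.4 0.0
      vertex 2.5 20.6 0.0
      vertex 13.0 13.0 22.0
    endloop
  endfacet
  facet normal -0.9025 0.0000 0.4307
    outer loop
      vertex 2.5 20.6 0.0
      vertex 2.5 5.4 0.0
      vertex 13.0 13.0 22.0
    endloop
  endfacet
  facet normal -0.2835 -0.8565 0.4312
    outer loop
      vertex 2.5 5.4 0.0
      vertex 17.0 0.6 0.0
      vertex 13.0 13.0 22.0
    endloop
  endfacet
  facet normal 0.7301 -0.5299 0.4314
    outer loop
      vertex 17.0 0.6 0.0
      vertex 26.0 13.0 0.0
      vertex 13.0 13.0 22.0
    endloop
  endfacet
endsolid part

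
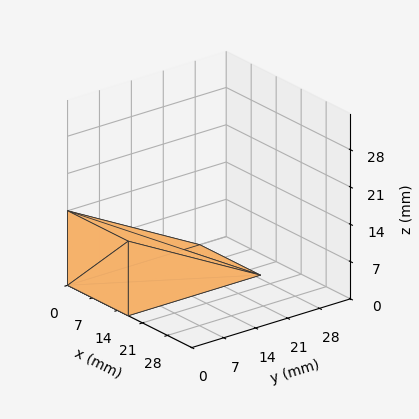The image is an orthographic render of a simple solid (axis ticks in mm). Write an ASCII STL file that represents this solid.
Reading the render: the shape is a wedge (ramp): 17 × 29 mm base, rising to 14 mm along the y=0 edge and sloping linearly to z=0 at y=29 (dimensions read to the nearest mm from the axis ticks). For the STL, each face is triangulated and given an outward normal.

solid part
  facet normal 0.0000 0.0000 -1.0000
    outer loop
      vertex 17.0 29.0 0.0
      vertex 17.0 0.0 0.0
      vertex 0.0 0.0 0.0
    endloop
  endfacet
  facet normal 0.0000 0.0000 -1.0000
    outer loop
      vertex 0.0 29.0 0.0
      vertex 17.0 29.0 0.0
      vertex 0.0 0.0 0.0
    endloop
  endfacet
  facet normal 0.0000 -1.0000 0.0000
    outer loop
      vertex 0.0 0.0 0.0
      vertex 17.0 0.0 0.0
      vertex 17.0 0.0 14.0
    endloop
  endfacet
  facet normal 0.0000 -1.0000 0.0000
    outer loop
      vertex 0.0 0.0 0.0
      vertex 17.0 0.0 14.0
      vertex 0.0 0.0 14.0
    endloop
  endfacet
  facet normal 0.0000 0.4347 0.9006
    outer loop
      vertex 0.0 0.0 14.0
      vertex 17.0 0.0 14.0
      vertex 17.0 29.0 0.0
    endloop
  endfacet
  facet normal 0.0000 0.4347 0.9006
    outer loop
      vertex 0.0 0.0 14.0
      vertex 17.0 29.0 0.0
      vertex 0.0 29.0 0.0
    endloop
  endfacet
  facet normal -1.0000 0.0000 0.0000
    outer loop
      vertex 0.0 0.0 14.0
      vertex 0.0 29.0 0.0
      vertex 0.0 0.0 0.0
    endloop
  endfacet
  facet normal 1.0000 0.0000 0.0000
    outer loop
      vertex 17.0 0.0 0.0
      vertex 17.0 29.0 0.0
      vertex 17.0 0.0 14.0
    endloop
  endfacet
endsolid part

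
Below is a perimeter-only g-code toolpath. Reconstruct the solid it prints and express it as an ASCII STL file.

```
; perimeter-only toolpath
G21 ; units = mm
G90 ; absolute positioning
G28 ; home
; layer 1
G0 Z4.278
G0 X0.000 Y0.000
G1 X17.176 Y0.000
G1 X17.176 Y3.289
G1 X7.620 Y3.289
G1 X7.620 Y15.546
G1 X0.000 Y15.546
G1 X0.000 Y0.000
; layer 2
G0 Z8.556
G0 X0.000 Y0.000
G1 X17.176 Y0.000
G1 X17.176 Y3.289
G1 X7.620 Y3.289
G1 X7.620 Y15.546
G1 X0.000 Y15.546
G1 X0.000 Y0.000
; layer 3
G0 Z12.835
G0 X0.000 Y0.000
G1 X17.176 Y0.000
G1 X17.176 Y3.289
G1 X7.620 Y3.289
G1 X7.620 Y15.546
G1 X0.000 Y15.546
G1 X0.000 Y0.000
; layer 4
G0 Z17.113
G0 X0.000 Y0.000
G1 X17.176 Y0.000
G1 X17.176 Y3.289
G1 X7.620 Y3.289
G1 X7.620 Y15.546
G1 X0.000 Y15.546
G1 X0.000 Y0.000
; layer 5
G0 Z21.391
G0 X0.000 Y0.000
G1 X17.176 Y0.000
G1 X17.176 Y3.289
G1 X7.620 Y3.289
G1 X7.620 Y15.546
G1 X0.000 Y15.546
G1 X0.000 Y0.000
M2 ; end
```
solid part
  facet normal 0.0000 0.0000 -1.0000
    outer loop
      vertex 17.176 3.289 0.000
      vertex 17.176 0.000 0.000
      vertex 0.000 0.000 0.000
    endloop
  endfacet
  facet normal 0.0000 0.0000 -1.0000
    outer loop
      vertex 7.620 3.289 0.000
      vertex 17.176 3.289 0.000
      vertex 0.000 0.000 0.000
    endloop
  endfacet
  facet normal 0.0000 0.0000 -1.0000
    outer loop
      vertex 7.620 15.546 0.000
      vertex 7.620 3.289 0.000
      vertex 0.000 0.000 0.000
    endloop
  endfacet
  facet normal 0.0000 0.0000 -1.0000
    outer loop
      vertex 0.000 15.546 0.000
      vertex 7.620 15.546 0.000
      vertex 0.000 0.000 0.000
    endloop
  endfacet
  facet normal 0.0000 0.0000 1.0000
    outer loop
      vertex 0.000 0.000 21.391
      vertex 17.176 0.000 21.391
      vertex 17.176 3.289 21.391
    endloop
  endfacet
  facet normal 0.0000 0.0000 1.0000
    outer loop
      vertex 0.000 0.000 21.391
      vertex 17.176 3.289 21.391
      vertex 7.620 3.289 21.391
    endloop
  endfacet
  facet normal 0.0000 0.0000 1.0000
    outer loop
      vertex 0.000 0.000 21.391
      vertex 7.620 3.289 21.391
      vertex 7.620 15.546 21.391
    endloop
  endfacet
  facet normal 0.0000 0.0000 1.0000
    outer loop
      vertex 0.000 0.000 21.391
      vertex 7.620 15.546 21.391
      vertex 0.000 15.546 21.391
    endloop
  endfacet
  facet normal 0.0000 -1.0000 0.0000
    outer loop
      vertex 0.000 0.000 0.000
      vertex 17.176 0.000 0.000
      vertex 17.176 0.000 21.391
    endloop
  endfacet
  facet normal 0.0000 -1.0000 0.0000
    outer loop
      vertex 0.000 0.000 0.000
      vertex 17.176 0.000 21.391
      vertex 0.000 0.000 21.391
    endloop
  endfacet
  facet normal 1.0000 0.0000 0.0000
    outer loop
      vertex 17.176 0.000 0.000
      vertex 17.176 3.289 0.000
      vertex 17.176 3.289 21.391
    endloop
  endfacet
  facet normal 1.0000 0.0000 0.0000
    outer loop
      vertex 17.176 0.000 0.000
      vertex 17.176 3.289 21.391
      vertex 17.176 0.000 21.391
    endloop
  endfacet
  facet normal 0.0000 1.0000 0.0000
    outer loop
      vertex 17.176 3.289 0.000
      vertex 7.620 3.289 0.000
      vertex 7.620 3.289 21.391
    endloop
  endfacet
  facet normal 0.0000 1.0000 0.0000
    outer loop
      vertex 17.176 3.289 0.000
      vertex 7.620 3.289 21.391
      vertex 17.176 3.289 21.391
    endloop
  endfacet
  facet normal 1.0000 0.0000 0.0000
    outer loop
      vertex 7.620 3.289 0.000
      vertex 7.620 15.546 0.000
      vertex 7.620 15.546 21.391
    endloop
  endfacet
  facet normal 1.0000 0.0000 0.0000
    outer loop
      vertex 7.620 3.289 0.000
      vertex 7.620 15.546 21.391
      vertex 7.620 3.289 21.391
    endloop
  endfacet
  facet normal 0.0000 1.0000 0.0000
    outer loop
      vertex 7.620 15.546 0.000
      vertex 0.000 15.546 0.000
      vertex 0.000 15.546 21.391
    endloop
  endfacet
  facet normal 0.0000 1.0000 0.0000
    outer loop
      vertex 7.620 15.546 0.000
      vertex 0.000 15.546 21.391
      vertex 7.620 15.546 21.391
    endloop
  endfacet
  facet normal -1.0000 0.0000 0.0000
    outer loop
      vertex 0.000 15.546 0.000
      vertex 0.000 0.000 0.000
      vertex 0.000 0.000 21.391
    endloop
  endfacet
  facet normal -1.0000 0.0000 0.0000
    outer loop
      vertex 0.000 15.546 0.000
      vertex 0.000 0.000 21.391
      vertex 0.000 15.546 21.391
    endloop
  endfacet
endsolid part

The G0 Z moves step by Δz≈4.278 mm. Every layer's G1 loop is the same polygon, so the solid is a straight extrusion of it from z=0 to z≈21.4. Closing with flat bottom and top caps and triangulating gives 20 facets — an L-shaped prism: outer 17.2 × 15.5 mm, arm thicknesses ≈ 3.29 mm (horizontal) and 7.62 mm (vertical), extruded 21.4 mm in z.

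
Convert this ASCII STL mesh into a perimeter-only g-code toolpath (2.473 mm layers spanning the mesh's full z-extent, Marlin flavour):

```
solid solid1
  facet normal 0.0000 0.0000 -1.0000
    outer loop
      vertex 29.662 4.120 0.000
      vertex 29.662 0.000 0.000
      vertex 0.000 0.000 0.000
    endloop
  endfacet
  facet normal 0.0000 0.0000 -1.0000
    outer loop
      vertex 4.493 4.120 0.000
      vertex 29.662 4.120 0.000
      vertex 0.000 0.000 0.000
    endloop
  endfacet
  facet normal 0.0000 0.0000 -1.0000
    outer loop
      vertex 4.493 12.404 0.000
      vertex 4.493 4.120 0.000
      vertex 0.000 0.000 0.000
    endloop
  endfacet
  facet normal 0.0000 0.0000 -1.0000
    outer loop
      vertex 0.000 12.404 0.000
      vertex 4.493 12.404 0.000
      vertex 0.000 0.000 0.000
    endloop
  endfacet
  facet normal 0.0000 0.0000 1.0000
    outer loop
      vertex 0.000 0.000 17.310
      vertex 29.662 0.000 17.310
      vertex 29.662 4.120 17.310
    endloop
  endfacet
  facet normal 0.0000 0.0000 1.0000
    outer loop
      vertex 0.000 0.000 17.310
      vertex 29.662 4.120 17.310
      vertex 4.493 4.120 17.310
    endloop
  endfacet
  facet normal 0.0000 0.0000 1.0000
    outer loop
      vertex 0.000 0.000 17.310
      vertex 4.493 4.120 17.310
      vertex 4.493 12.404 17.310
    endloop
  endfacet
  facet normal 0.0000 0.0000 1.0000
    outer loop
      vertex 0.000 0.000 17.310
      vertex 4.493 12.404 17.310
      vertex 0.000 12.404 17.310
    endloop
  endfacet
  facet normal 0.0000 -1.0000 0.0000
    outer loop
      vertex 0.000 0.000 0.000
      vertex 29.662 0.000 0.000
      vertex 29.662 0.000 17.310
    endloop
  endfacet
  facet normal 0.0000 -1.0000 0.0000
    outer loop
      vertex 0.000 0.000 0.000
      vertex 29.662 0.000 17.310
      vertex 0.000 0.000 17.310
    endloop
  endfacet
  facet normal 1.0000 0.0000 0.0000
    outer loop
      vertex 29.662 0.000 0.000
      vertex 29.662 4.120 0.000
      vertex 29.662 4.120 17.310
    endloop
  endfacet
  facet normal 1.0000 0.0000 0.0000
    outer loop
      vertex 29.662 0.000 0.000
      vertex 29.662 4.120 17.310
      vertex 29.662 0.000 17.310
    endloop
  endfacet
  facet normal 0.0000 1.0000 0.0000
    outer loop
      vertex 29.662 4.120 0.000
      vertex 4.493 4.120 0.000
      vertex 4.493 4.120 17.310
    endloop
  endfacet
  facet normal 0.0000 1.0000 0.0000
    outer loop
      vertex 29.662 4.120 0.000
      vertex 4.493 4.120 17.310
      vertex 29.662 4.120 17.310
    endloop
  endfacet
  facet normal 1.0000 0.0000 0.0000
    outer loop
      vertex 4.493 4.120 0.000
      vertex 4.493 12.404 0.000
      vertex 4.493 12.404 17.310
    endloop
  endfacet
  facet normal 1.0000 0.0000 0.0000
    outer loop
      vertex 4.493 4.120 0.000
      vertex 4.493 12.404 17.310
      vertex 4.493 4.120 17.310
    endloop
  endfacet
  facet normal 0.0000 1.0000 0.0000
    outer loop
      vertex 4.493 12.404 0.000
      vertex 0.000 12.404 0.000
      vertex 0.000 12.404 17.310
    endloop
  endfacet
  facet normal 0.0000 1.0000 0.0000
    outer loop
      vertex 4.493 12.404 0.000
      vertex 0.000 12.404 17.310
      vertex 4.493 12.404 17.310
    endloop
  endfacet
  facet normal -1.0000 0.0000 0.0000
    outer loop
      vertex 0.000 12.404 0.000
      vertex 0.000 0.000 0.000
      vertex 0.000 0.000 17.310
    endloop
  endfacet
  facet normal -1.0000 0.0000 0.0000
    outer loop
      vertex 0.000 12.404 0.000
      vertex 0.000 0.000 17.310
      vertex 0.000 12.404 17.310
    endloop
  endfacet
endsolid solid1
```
; perimeter-only toolpath
G21 ; units = mm
G90 ; absolute positioning
G28 ; home
; layer 1
G0 Z2.473
G0 X0.000 Y0.000
G1 X29.662 Y0.000
G1 X29.662 Y4.120
G1 X4.493 Y4.120
G1 X4.493 Y12.404
G1 X0.000 Y12.404
G1 X0.000 Y0.000
; layer 2
G0 Z4.946
G0 X0.000 Y0.000
G1 X29.662 Y0.000
G1 X29.662 Y4.120
G1 X4.493 Y4.120
G1 X4.493 Y12.404
G1 X0.000 Y12.404
G1 X0.000 Y0.000
; layer 3
G0 Z7.419
G0 X0.000 Y0.000
G1 X29.662 Y0.000
G1 X29.662 Y4.120
G1 X4.493 Y4.120
G1 X4.493 Y12.404
G1 X0.000 Y12.404
G1 X0.000 Y0.000
; layer 4
G0 Z9.891
G0 X0.000 Y0.000
G1 X29.662 Y0.000
G1 X29.662 Y4.120
G1 X4.493 Y4.120
G1 X4.493 Y12.404
G1 X0.000 Y12.404
G1 X0.000 Y0.000
; layer 5
G0 Z12.364
G0 X0.000 Y0.000
G1 X29.662 Y0.000
G1 X29.662 Y4.120
G1 X4.493 Y4.120
G1 X4.493 Y12.404
G1 X0.000 Y12.404
G1 X0.000 Y0.000
; layer 6
G0 Z14.837
G0 X0.000 Y0.000
G1 X29.662 Y0.000
G1 X29.662 Y4.120
G1 X4.493 Y4.120
G1 X4.493 Y12.404
G1 X0.000 Y12.404
G1 X0.000 Y0.000
; layer 7
G0 Z17.310
G0 X0.000 Y0.000
G1 X29.662 Y0.000
G1 X29.662 Y4.120
G1 X4.493 Y4.120
G1 X4.493 Y12.404
G1 X0.000 Y12.404
G1 X0.000 Y0.000
M2 ; end

The solid is an L-shaped prism: outer 29.7 × 12.4 mm, arm thicknesses ≈ 4.12 mm (horizontal) and 4.49 mm (vertical), extruded 17.3 mm in z. Slicing at Δz = 2.473 mm — 7 equal slices spanning the solid's height, so layer i sits at z = i·h/7 — gives 7 non-empty perimeters. Each is a 6-segment closed polygon; G0 lifts to the layer z and rapids to the start vertex, then G1 traces the edges.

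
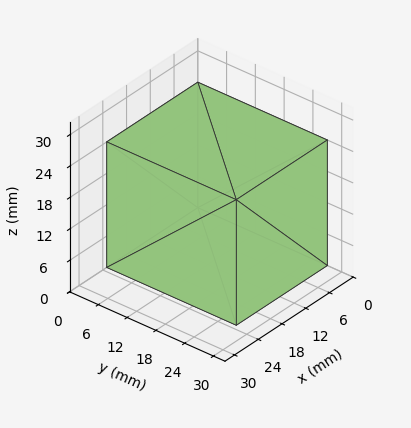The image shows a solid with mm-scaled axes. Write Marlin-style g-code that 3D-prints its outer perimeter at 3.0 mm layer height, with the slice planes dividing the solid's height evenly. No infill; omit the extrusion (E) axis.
Reading the render: the shape is a rectangular box, roughly 23 × 27 mm footprint and 24 mm tall (dimensions read to the nearest mm from the axis ticks). For the g-code, the solid's height is divided into equal slices at the stated Δz and each level perimeter traced with G1 moves after a G0 lift.

; perimeter-only toolpath
G21 ; units = mm
G90 ; absolute positioning
G28 ; home
; layer 1
G0 Z3.0
G0 X0.0 Y0.0
G1 X23.0 Y0.0
G1 X23.0 Y27.0
G1 X0.0 Y27.0
G1 X0.0 Y0.0
; layer 2
G0 Z6.0
G0 X0.0 Y0.0
G1 X23.0 Y0.0
G1 X23.0 Y27.0
G1 X0.0 Y27.0
G1 X0.0 Y0.0
; layer 3
G0 Z9.0
G0 X0.0 Y0.0
G1 X23.0 Y0.0
G1 X23.0 Y27.0
G1 X0.0 Y27.0
G1 X0.0 Y0.0
; layer 4
G0 Z12.0
G0 X0.0 Y0.0
G1 X23.0 Y0.0
G1 X23.0 Y27.0
G1 X0.0 Y27.0
G1 X0.0 Y0.0
; layer 5
G0 Z15.0
G0 X0.0 Y0.0
G1 X23.0 Y0.0
G1 X23.0 Y27.0
G1 X0.0 Y27.0
G1 X0.0 Y0.0
; layer 6
G0 Z18.0
G0 X0.0 Y0.0
G1 X23.0 Y0.0
G1 X23.0 Y27.0
G1 X0.0 Y27.0
G1 X0.0 Y0.0
; layer 7
G0 Z21.0
G0 X0.0 Y0.0
G1 X23.0 Y0.0
G1 X23.0 Y27.0
G1 X0.0 Y27.0
G1 X0.0 Y0.0
; layer 8
G0 Z24.0
G0 X0.0 Y0.0
G1 X23.0 Y0.0
G1 X23.0 Y27.0
G1 X0.0 Y27.0
G1 X0.0 Y0.0
M2 ; end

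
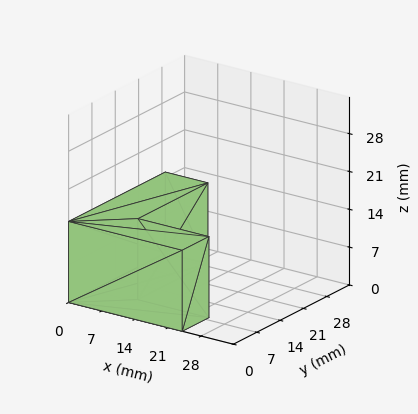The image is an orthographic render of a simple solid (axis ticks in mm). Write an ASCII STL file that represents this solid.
Reading the render: the shape is an L-shaped prism: outer 24 × 29 mm, arm thicknesses ≈ 8 mm (horizontal) and 9 mm (vertical), extruded 15 mm in z (dimensions read to the nearest mm from the axis ticks). For the STL, each face is triangulated and given an outward normal.

solid part
  facet normal 0.0000 0.0000 -1.0000
    outer loop
      vertex 24.0 8.0 0.0
      vertex 24.0 0.0 0.0
      vertex 0.0 0.0 0.0
    endloop
  endfacet
  facet normal 0.0000 0.0000 -1.0000
    outer loop
      vertex 9.0 8.0 0.0
      vertex 24.0 8.0 0.0
      vertex 0.0 0.0 0.0
    endloop
  endfacet
  facet normal 0.0000 0.0000 -1.0000
    outer loop
      vertex 9.0 29.0 0.0
      vertex 9.0 8.0 0.0
      vertex 0.0 0.0 0.0
    endloop
  endfacet
  facet normal 0.0000 0.0000 -1.0000
    outer loop
      vertex 0.0 29.0 0.0
      vertex 9.0 29.0 0.0
      vertex 0.0 0.0 0.0
    endloop
  endfacet
  facet normal 0.0000 0.0000 1.0000
    outer loop
      vertex 0.0 0.0 15.0
      vertex 24.0 0.0 15.0
      vertex 24.0 8.0 15.0
    endloop
  endfacet
  facet normal 0.0000 0.0000 1.0000
    outer loop
      vertex 0.0 0.0 15.0
      vertex 24.0 8.0 15.0
      vertex 9.0 8.0 15.0
    endloop
  endfacet
  facet normal 0.0000 0.0000 1.0000
    outer loop
      vertex 0.0 0.0 15.0
      vertex 9.0 8.0 15.0
      vertex 9.0 29.0 15.0
    endloop
  endfacet
  facet normal 0.0000 0.0000 1.0000
    outer loop
      vertex 0.0 0.0 15.0
      vertex 9.0 29.0 15.0
      vertex 0.0 29.0 15.0
    endloop
  endfacet
  facet normal 0.0000 -1.0000 0.0000
    outer loop
      vertex 0.0 0.0 0.0
      vertex 24.0 0.0 0.0
      vertex 24.0 0.0 15.0
    endloop
  endfacet
  facet normal 0.0000 -1.0000 0.0000
    outer loop
      vertex 0.0 0.0 0.0
      vertex 24.0 0.0 15.0
      vertex 0.0 0.0 15.0
    endloop
  endfacet
  facet normal 1.0000 0.0000 0.0000
    outer loop
      vertex 24.0 0.0 0.0
      vertex 24.0 8.0 0.0
      vertex 24.0 8.0 15.0
    endloop
  endfacet
  facet normal 1.0000 0.0000 0.0000
    outer loop
      vertex 24.0 0.0 0.0
      vertex 24.0 8.0 15.0
      vertex 24.0 0.0 15.0
    endloop
  endfacet
  facet normal 0.0000 1.0000 0.0000
    outer loop
      vertex 24.0 8.0 0.0
      vertex 9.0 8.0 0.0
      vertex 9.0 8.0 15.0
    endloop
  endfacet
  facet normal 0.0000 1.0000 0.0000
    outer loop
      vertex 24.0 8.0 0.0
      vertex 9.0 8.0 15.0
      vertex 24.0 8.0 15.0
    endloop
  endfacet
  facet normal 1.0000 0.0000 0.0000
    outer loop
      vertex 9.0 8.0 0.0
      vertex 9.0 29.0 0.0
      vertex 9.0 29.0 15.0
    endloop
  endfacet
  facet normal 1.0000 0.0000 0.0000
    outer loop
      vertex 9.0 8.0 0.0
      vertex 9.0 29.0 15.0
      vertex 9.0 8.0 15.0
    endloop
  endfacet
  facet normal 0.0000 1.0000 0.0000
    outer loop
      vertex 9.0 29.0 0.0
      vertex 0.0 29.0 0.0
      vertex 0.0 29.0 15.0
    endloop
  endfacet
  facet normal 0.0000 1.0000 0.0000
    outer loop
      vertex 9.0 29.0 0.0
      vertex 0.0 29.0 15.0
      vertex 9.0 29.0 15.0
    endloop
  endfacet
  facet normal -1.0000 0.0000 0.0000
    outer loop
      vertex 0.0 29.0 0.0
      vertex 0.0 0.0 0.0
      vertex 0.0 0.0 15.0
    endloop
  endfacet
  facet normal -1.0000 0.0000 0.0000
    outer loop
      vertex 0.0 29.0 0.0
      vertex 0.0 0.0 15.0
      vertex 0.0 29.0 15.0
    endloop
  endfacet
endsolid part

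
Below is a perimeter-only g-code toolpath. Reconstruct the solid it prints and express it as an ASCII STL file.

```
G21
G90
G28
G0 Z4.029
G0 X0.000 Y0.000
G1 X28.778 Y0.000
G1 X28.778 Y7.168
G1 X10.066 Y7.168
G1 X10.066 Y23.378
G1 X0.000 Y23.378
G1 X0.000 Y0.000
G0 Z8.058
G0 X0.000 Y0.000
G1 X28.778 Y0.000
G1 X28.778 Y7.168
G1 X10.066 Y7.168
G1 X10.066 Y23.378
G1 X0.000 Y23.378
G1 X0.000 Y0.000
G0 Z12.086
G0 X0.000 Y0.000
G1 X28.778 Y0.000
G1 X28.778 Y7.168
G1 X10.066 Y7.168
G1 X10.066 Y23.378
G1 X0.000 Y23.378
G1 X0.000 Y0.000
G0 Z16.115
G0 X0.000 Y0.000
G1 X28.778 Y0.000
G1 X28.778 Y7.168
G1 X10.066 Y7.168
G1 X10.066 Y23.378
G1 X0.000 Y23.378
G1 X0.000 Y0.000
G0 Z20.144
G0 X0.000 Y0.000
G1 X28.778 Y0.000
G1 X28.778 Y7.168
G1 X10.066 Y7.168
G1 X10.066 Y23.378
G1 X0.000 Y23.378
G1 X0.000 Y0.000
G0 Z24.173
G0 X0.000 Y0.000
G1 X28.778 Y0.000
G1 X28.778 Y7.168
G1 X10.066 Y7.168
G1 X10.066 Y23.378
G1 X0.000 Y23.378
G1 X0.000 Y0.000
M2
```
solid part
  facet normal 0.0000 0.0000 -1.0000
    outer loop
      vertex 28.778 7.168 0.000
      vertex 28.778 0.000 0.000
      vertex 0.000 0.000 0.000
    endloop
  endfacet
  facet normal 0.0000 0.0000 -1.0000
    outer loop
      vertex 10.066 7.168 0.000
      vertex 28.778 7.168 0.000
      vertex 0.000 0.000 0.000
    endloop
  endfacet
  facet normal 0.0000 0.0000 -1.0000
    outer loop
      vertex 10.066 23.378 0.000
      vertex 10.066 7.168 0.000
      vertex 0.000 0.000 0.000
    endloop
  endfacet
  facet normal 0.0000 0.0000 -1.0000
    outer loop
      vertex 0.000 23.378 0.000
      vertex 10.066 23.378 0.000
      vertex 0.000 0.000 0.000
    endloop
  endfacet
  facet normal 0.0000 0.0000 1.0000
    outer loop
      vertex 0.000 0.000 24.173
      vertex 28.778 0.000 24.173
      vertex 28.778 7.168 24.173
    endloop
  endfacet
  facet normal 0.0000 0.0000 1.0000
    outer loop
      vertex 0.000 0.000 24.173
      vertex 28.778 7.168 24.173
      vertex 10.066 7.168 24.173
    endloop
  endfacet
  facet normal 0.0000 0.0000 1.0000
    outer loop
      vertex 0.000 0.000 24.173
      vertex 10.066 7.168 24.173
      vertex 10.066 23.378 24.173
    endloop
  endfacet
  facet normal 0.0000 0.0000 1.0000
    outer loop
      vertex 0.000 0.000 24.173
      vertex 10.066 23.378 24.173
      vertex 0.000 23.378 24.173
    endloop
  endfacet
  facet normal 0.0000 -1.0000 0.0000
    outer loop
      vertex 0.000 0.000 0.000
      vertex 28.778 0.000 0.000
      vertex 28.778 0.000 24.173
    endloop
  endfacet
  facet normal 0.0000 -1.0000 0.0000
    outer loop
      vertex 0.000 0.000 0.000
      vertex 28.778 0.000 24.173
      vertex 0.000 0.000 24.173
    endloop
  endfacet
  facet normal 1.0000 0.0000 0.0000
    outer loop
      vertex 28.778 0.000 0.000
      vertex 28.778 7.168 0.000
      vertex 28.778 7.168 24.173
    endloop
  endfacet
  facet normal 1.0000 0.0000 0.0000
    outer loop
      vertex 28.778 0.000 0.000
      vertex 28.778 7.168 24.173
      vertex 28.778 0.000 24.173
    endloop
  endfacet
  facet normal 0.0000 1.0000 0.0000
    outer loop
      vertex 28.778 7.168 0.000
      vertex 10.066 7.168 0.000
      vertex 10.066 7.168 24.173
    endloop
  endfacet
  facet normal 0.0000 1.0000 0.0000
    outer loop
      vertex 28.778 7.168 0.000
      vertex 10.066 7.168 24.173
      vertex 28.778 7.168 24.173
    endloop
  endfacet
  facet normal 1.0000 0.0000 0.0000
    outer loop
      vertex 10.066 7.168 0.000
      vertex 10.066 23.378 0.000
      vertex 10.066 23.378 24.173
    endloop
  endfacet
  facet normal 1.0000 0.0000 0.0000
    outer loop
      vertex 10.066 7.168 0.000
      vertex 10.066 23.378 24.173
      vertex 10.066 7.168 24.173
    endloop
  endfacet
  facet normal 0.0000 1.0000 0.0000
    outer loop
      vertex 10.066 23.378 0.000
      vertex 0.000 23.378 0.000
      vertex 0.000 23.378 24.173
    endloop
  endfacet
  facet normal 0.0000 1.0000 0.0000
    outer loop
      vertex 10.066 23.378 0.000
      vertex 0.000 23.378 24.173
      vertex 10.066 23.378 24.173
    endloop
  endfacet
  facet normal -1.0000 0.0000 0.0000
    outer loop
      vertex 0.000 23.378 0.000
      vertex 0.000 0.000 0.000
      vertex 0.000 0.000 24.173
    endloop
  endfacet
  facet normal -1.0000 0.0000 0.0000
    outer loop
      vertex 0.000 23.378 0.000
      vertex 0.000 0.000 24.173
      vertex 0.000 23.378 24.173
    endloop
  endfacet
endsolid part

The G0 Z moves step by Δz≈4.029 mm. Every layer's G1 loop is the same polygon, so the solid is a straight extrusion of it from z=0 to z≈24.2. Closing with flat bottom and top caps and triangulating gives 20 facets — an L-shaped prism: outer 28.8 × 23.4 mm, arm thicknesses ≈ 7.17 mm (horizontal) and 10.1 mm (vertical), extruded 24.2 mm in z.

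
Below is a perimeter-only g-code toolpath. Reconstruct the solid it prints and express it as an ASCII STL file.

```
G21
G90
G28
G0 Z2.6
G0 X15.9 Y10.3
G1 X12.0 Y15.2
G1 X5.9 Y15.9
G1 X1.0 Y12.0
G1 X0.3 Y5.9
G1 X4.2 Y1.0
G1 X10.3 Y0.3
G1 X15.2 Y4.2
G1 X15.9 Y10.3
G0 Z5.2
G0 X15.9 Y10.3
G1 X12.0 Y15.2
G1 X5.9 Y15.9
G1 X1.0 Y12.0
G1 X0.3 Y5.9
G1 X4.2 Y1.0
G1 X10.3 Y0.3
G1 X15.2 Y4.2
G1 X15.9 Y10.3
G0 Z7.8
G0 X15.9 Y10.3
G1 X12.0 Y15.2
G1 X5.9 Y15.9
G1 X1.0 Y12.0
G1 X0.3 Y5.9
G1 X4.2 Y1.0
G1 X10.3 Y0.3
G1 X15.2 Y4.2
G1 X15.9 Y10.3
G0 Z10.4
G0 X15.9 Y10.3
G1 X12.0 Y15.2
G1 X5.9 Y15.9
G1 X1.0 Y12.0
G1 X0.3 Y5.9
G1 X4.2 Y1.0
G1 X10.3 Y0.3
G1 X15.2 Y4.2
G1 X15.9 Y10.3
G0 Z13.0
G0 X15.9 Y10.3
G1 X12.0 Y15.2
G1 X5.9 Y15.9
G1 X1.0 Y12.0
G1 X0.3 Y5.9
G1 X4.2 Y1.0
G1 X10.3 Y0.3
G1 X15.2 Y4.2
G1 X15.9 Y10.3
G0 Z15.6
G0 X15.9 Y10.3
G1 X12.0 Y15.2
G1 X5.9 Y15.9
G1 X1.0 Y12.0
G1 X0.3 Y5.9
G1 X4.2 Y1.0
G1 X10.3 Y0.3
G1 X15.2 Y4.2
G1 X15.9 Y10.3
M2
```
solid part
  facet normal 0.0000 0.0000 -1.0000
    outer loop
      vertex 5.9 15.9 0.0
      vertex 12.0 15.2 0.0
      vertex 15.9 10.3 0.0
    endloop
  endfacet
  facet normal 0.0000 0.0000 -1.0000
    outer loop
      vertex 1.0 12.0 0.0
      vertex 5.9 15.9 0.0
      vertex 15.9 10.3 0.0
    endloop
  endfacet
  facet normal 0.0000 0.0000 -1.0000
    outer loop
      vertex 0.3 5.9 0.0
      vertex 1.0 12.0 0.0
      vertex 15.9 10.3 0.0
    endloop
  endfacet
  facet normal 0.0000 0.0000 -1.0000
    outer loop
      vertex 4.2 1.0 0.0
      vertex 0.3 5.9 0.0
      vertex 15.9 10.3 0.0
    endloop
  endfacet
  facet normal 0.0000 0.0000 -1.0000
    outer loop
      vertex 10.3 0.3 0.0
      vertex 4.2 1.0 0.0
      vertex 15.9 10.3 0.0
    endloop
  endfacet
  facet normal 0.0000 0.0000 -1.0000
    outer loop
      vertex 15.2 4.2 0.0
      vertex 10.3 0.3 0.0
      vertex 15.9 10.3 0.0
    endloop
  endfacet
  facet normal 0.0000 0.0000 1.0000
    outer loop
      vertex 15.9 10.3 15.6
      vertex 12.0 15.2 15.6
      vertex 5.9 15.9 15.6
    endloop
  endfacet
  facet normal 0.0000 0.0000 1.0000
    outer loop
      vertex 15.9 10.3 15.6
      vertex 5.9 15.9 15.6
      vertex 1.0 12.0 15.6
    endloop
  endfacet
  facet normal 0.0000 0.0000 1.0000
    outer loop
      vertex 15.9 10.3 15.6
      vertex 1.0 12.0 15.6
      vertex 0.3 5.9 15.6
    endloop
  endfacet
  facet normal 0.0000 0.0000 1.0000
    outer loop
      vertex 15.9 10.3 15.6
      vertex 0.3 5.9 15.6
      vertex 4.2 1.0 15.6
    endloop
  endfacet
  facet normal 0.0000 0.0000 1.0000
    outer loop
      vertex 15.9 10.3 15.6
      vertex 4.2 1.0 15.6
      vertex 10.3 0.3 15.6
    endloop
  endfacet
  facet normal 0.0000 0.0000 1.0000
    outer loop
      vertex 15.9 10.3 15.6
      vertex 10.3 0.3 15.6
      vertex 15.2 4.2 15.6
    endloop
  endfacet
  facet normal 0.7824 0.6227 0.0000
    outer loop
      vertex 15.9 10.3 0.0
      vertex 12.0 15.2 0.0
      vertex 12.0 15.2 15.6
    endloop
  endfacet
  facet normal 0.7824 0.6227 0.0000
    outer loop
      vertex 15.9 10.3 0.0
      vertex 12.0 15.2 15.6
      vertex 15.9 10.3 15.6
    endloop
  endfacet
  facet normal 0.1140 0.9935 0.0000
    outer loop
      vertex 12.0 15.2 0.0
      vertex 5.9 15.9 0.0
      vertex 5.9 15.9 15.6
    endloop
  endfacet
  facet normal 0.1140 0.9935 0.0000
    outer loop
      vertex 12.0 15.2 0.0
      vertex 5.9 15.9 15.6
      vertex 12.0 15.2 15.6
    endloop
  endfacet
  facet normal -0.6227 0.7824 0.0000
    outer loop
      vertex 5.9 15.9 0.0
      vertex 1.0 12.0 0.0
      vertex 1.0 12.0 15.6
    endloop
  endfacet
  facet normal -0.6227 0.7824 0.0000
    outer loop
      vertex 5.9 15.9 0.0
      vertex 1.0 12.0 15.6
      vertex 5.9 15.9 15.6
    endloop
  endfacet
  facet normal -0.9935 0.1140 0.0000
    outer loop
      vertex 1.0 12.0 0.0
      vertex 0.3 5.9 0.0
      vertex 0.3 5.9 15.6
    endloop
  endfacet
  facet normal -0.9935 0.1140 0.0000
    outer loop
      vertex 1.0 12.0 0.0
      vertex 0.3 5.9 15.6
      vertex 1.0 12.0 15.6
    endloop
  endfacet
  facet normal -0.7824 -0.6227 0.0000
    outer loop
      vertex 0.3 5.9 0.0
      vertex 4.2 1.0 0.0
      vertex 4.2 1.0 15.6
    endloop
  endfacet
  facet normal -0.7824 -0.6227 0.0000
    outer loop
      vertex 0.3 5.9 0.0
      vertex 4.2 1.0 15.6
      vertex 0.3 5.9 15.6
    endloop
  endfacet
  facet normal -0.1140 -0.9935 0.0000
    outer loop
      vertex 4.2 1.0 0.0
      vertex 10.3 0.3 0.0
      vertex 10.3 0.3 15.6
    endloop
  endfacet
  facet normal -0.1140 -0.9935 0.0000
    outer loop
      vertex 4.2 1.0 0.0
      vertex 10.3 0.3 15.6
      vertex 4.2 1.0 15.6
    endloop
  endfacet
  facet normal 0.6227 -0.7824 0.0000
    outer loop
      vertex 10.3 0.3 0.0
      vertex 15.2 4.2 0.0
      vertex 15.2 4.2 15.6
    endloop
  endfacet
  facet normal 0.6227 -0.7824 0.0000
    outer loop
      vertex 10.3 0.3 0.0
      vertex 15.2 4.2 15.6
      vertex 10.3 0.3 15.6
    endloop
  endfacet
  facet normal 0.9935 -0.1140 0.0000
    outer loop
      vertex 15.2 4.2 0.0
      vertex 15.9 10.3 0.0
      vertex 15.9 10.3 15.6
    endloop
  endfacet
  facet normal 0.9935 -0.1140 0.0000
    outer loop
      vertex 15.2 4.2 0.0
      vertex 15.9 10.3 15.6
      vertex 15.2 4.2 15.6
    endloop
  endfacet
endsolid part

The G0 Z moves step by Δz≈2.6 mm. Every layer's G1 loop is the same polygon, so the solid is a straight extrusion of it from z=0 to z≈15.6. Closing with flat bottom and top caps and triangulating gives 28 facets — a regular 8-sided prism (a cylinder approximated with 8 flat sides), circumscribed radius ≈ 8.1 mm, height ≈ 15.6 mm.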